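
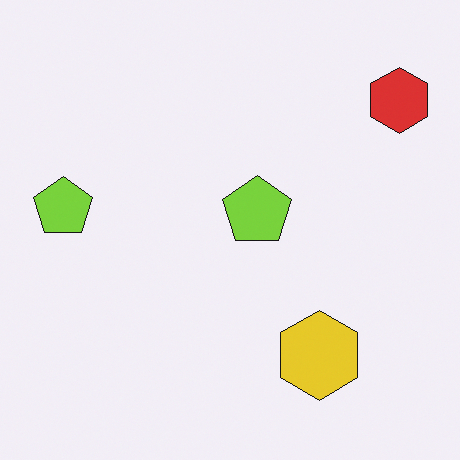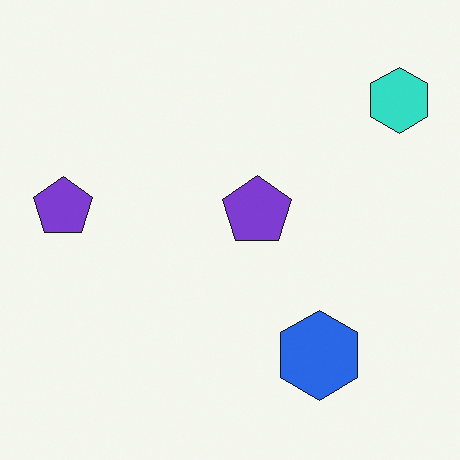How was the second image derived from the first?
It was hue-shifted by a large amount.

Every shape's color has rotated by the same amount around the hue wheel — a uniform hue shift.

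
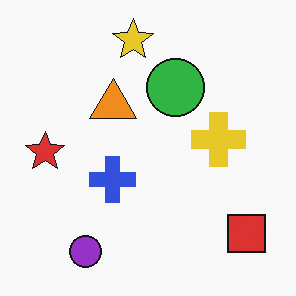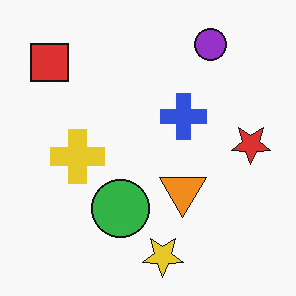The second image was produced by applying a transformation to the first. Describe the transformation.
It was rotated 180°.

The red square sits in the bottom-right of the first image and the top-left of the second — consistent with a whole-image 180° rotation.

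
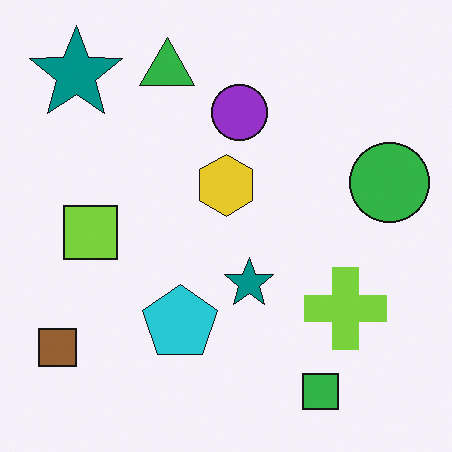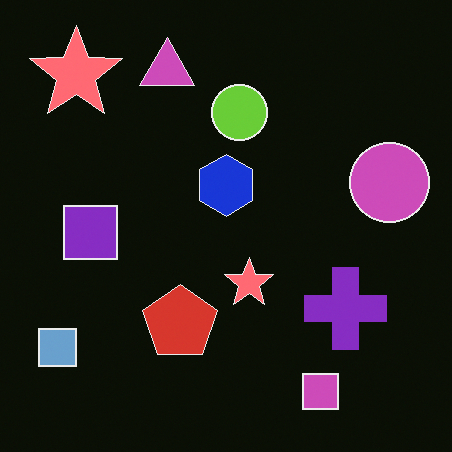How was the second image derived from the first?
The image was color-inverted (negative).

The light background has become dark and every shape's color is its complement — a photographic negative.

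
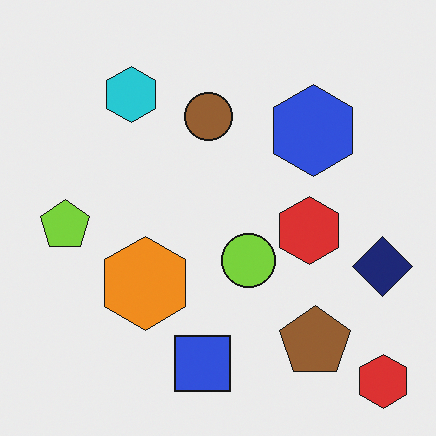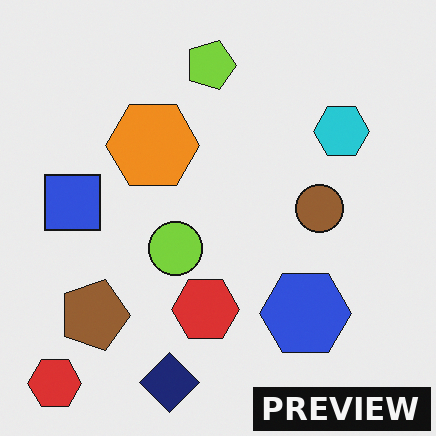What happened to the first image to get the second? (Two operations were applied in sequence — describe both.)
The second image is the first rotated 90° clockwise, then watermarked with the text "PREVIEW" in the lower-right corner.

The navy diamond sits in the right of the first image and the bottom of the second — consistent with a whole-image 90° clockwise rotation. A dark label reading "PREVIEW" appears in the lower-right corner.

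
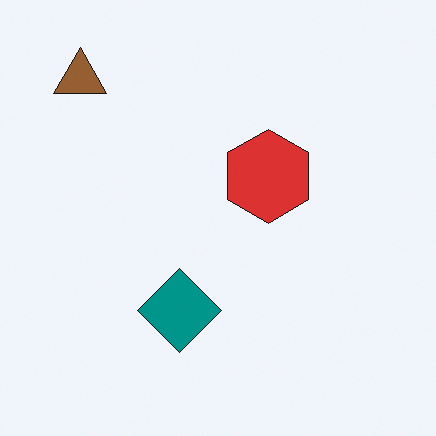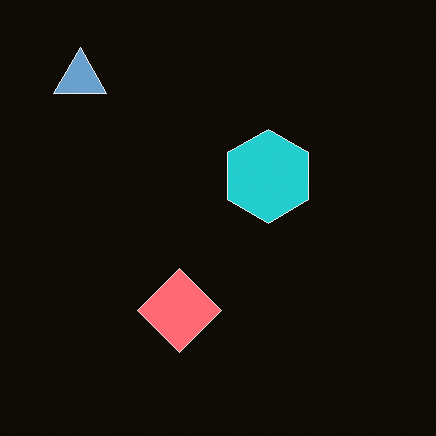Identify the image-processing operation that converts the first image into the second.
The image was color-inverted (negative).

The light background has become dark and every shape's color is its complement — a photographic negative.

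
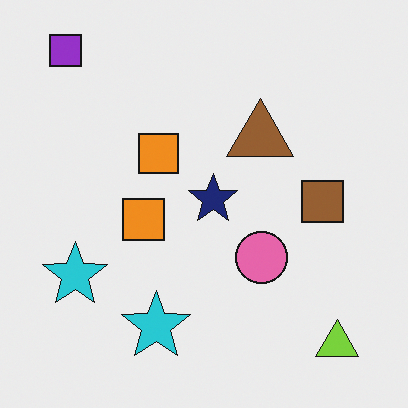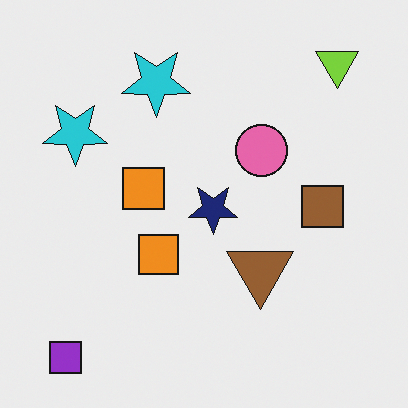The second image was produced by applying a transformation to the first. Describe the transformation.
The transformation is: flipped vertically (top ↔ bottom).

The purple square is in the top-left of the first image and the bottom-left of the second — shapes on opposite sides of the horizontal midline have swapped in a mirror flip.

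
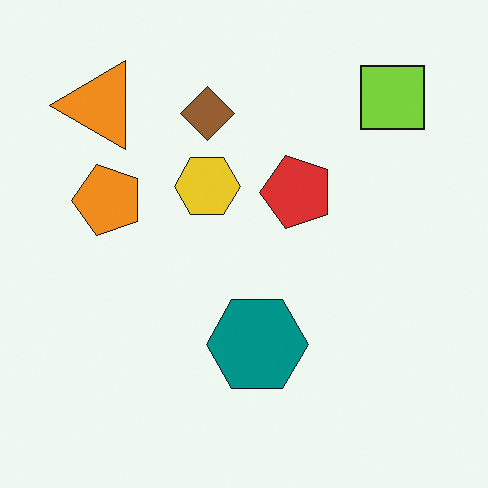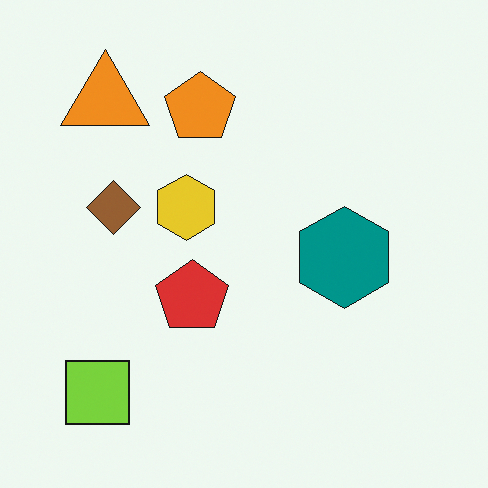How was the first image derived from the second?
The transformation is: transposed (reflected across the top-left ↔ bottom-right diagonal).

Shapes have swapped their row and column positions — what was in the top-right is now in the bottom-left — a diagonal reflection.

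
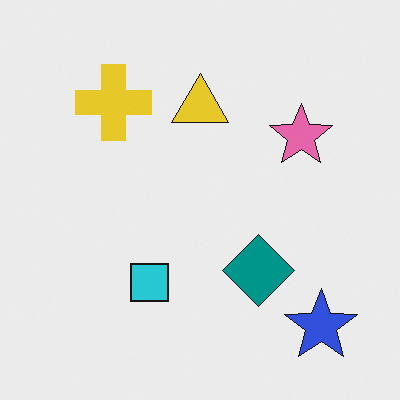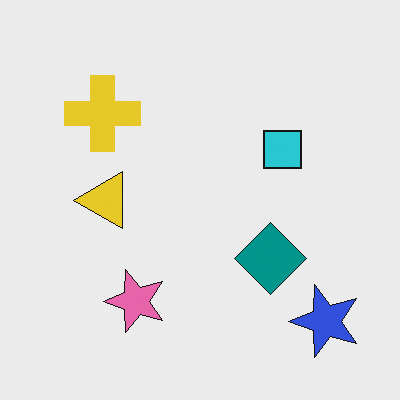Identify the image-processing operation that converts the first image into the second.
It was transposed (reflected across the top-left ↔ bottom-right diagonal).

Shapes have swapped their row and column positions — what was in the top-right is now in the bottom-left — a diagonal reflection.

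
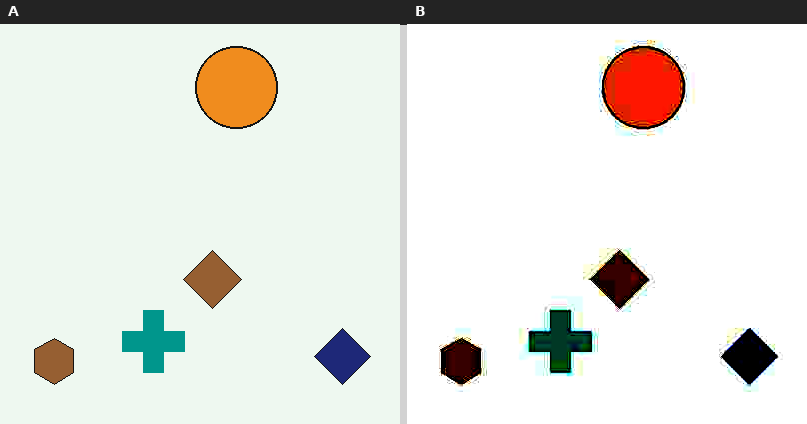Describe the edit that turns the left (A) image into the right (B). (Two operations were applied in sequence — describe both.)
Degraded with heavy JPEG compression, then boosted in contrast.

Blocky 8×8 compression artifacts appear around shape edges and the flat background shows ringing — characteristic JPEG degradation. Tones are pushed away from mid-grey across the whole image — a global contrast change.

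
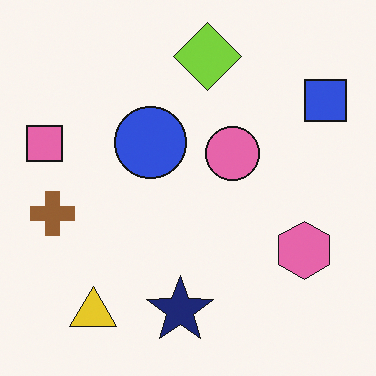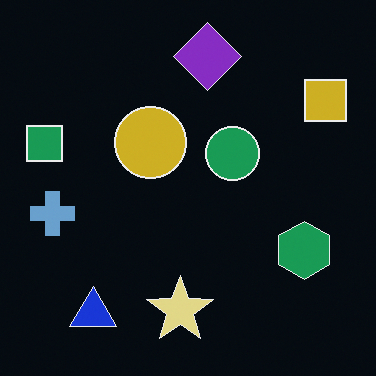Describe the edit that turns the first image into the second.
The transformation is: color-inverted (negative).

The light background has become dark and every shape's color is its complement — a photographic negative.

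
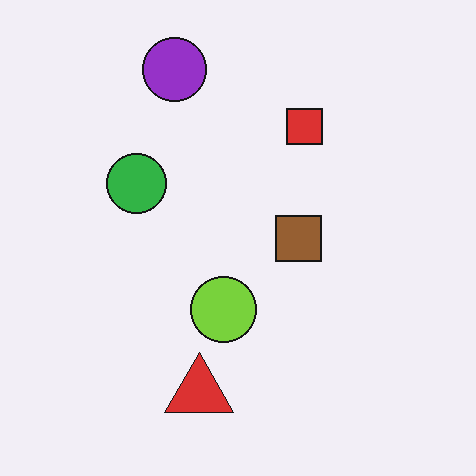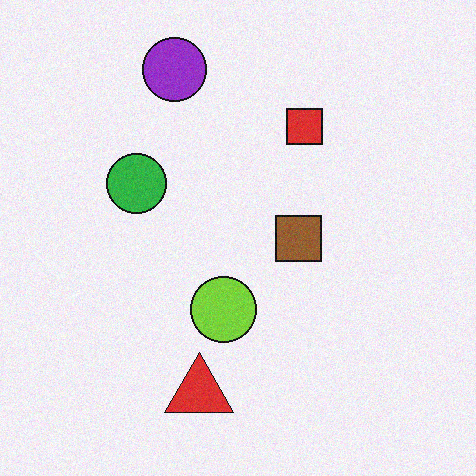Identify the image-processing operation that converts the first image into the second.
The transformation is: degraded with light additive noise.

Random speckle covers the whole image, including the flat background.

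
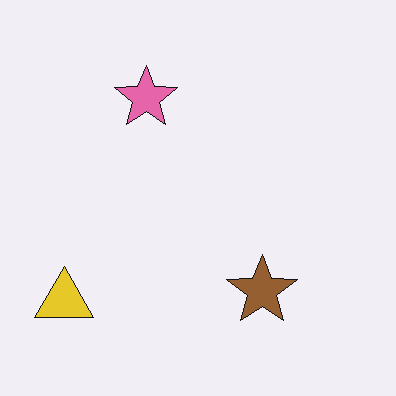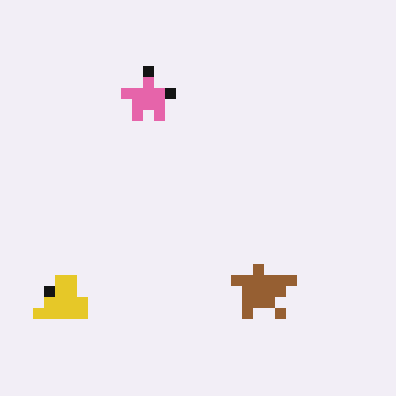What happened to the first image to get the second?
The second image is the first heavily pixelated into large blocks.

Shapes are reduced to large square blocks; fine edges and outlines are lost — a downscale-then-upscale (mosaic) effect.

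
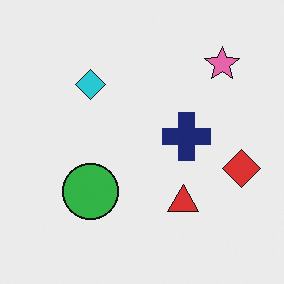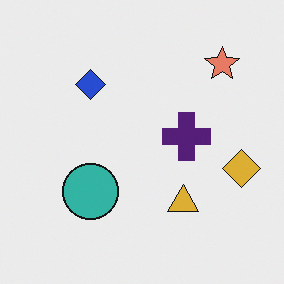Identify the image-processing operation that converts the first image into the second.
The second image is the first hue-shifted by a small amount.

Every shape's color has rotated by the same amount around the hue wheel — a uniform hue shift.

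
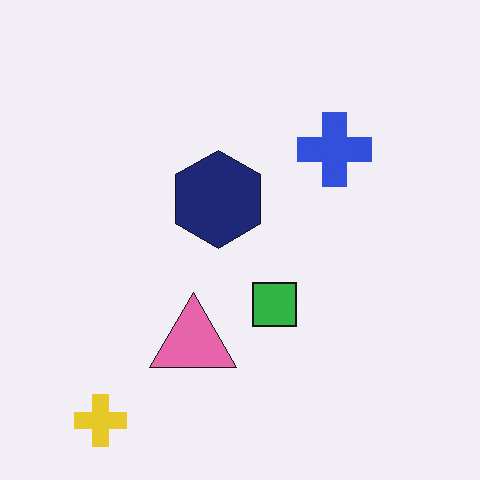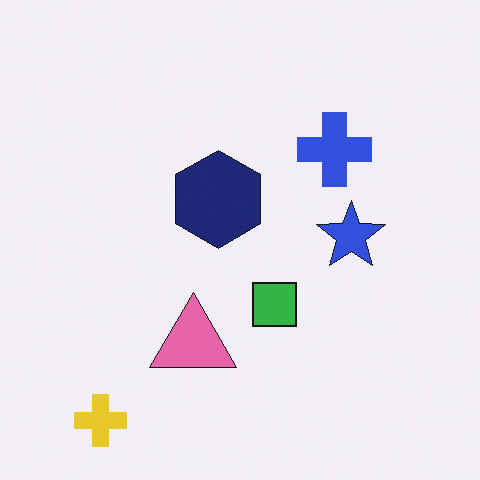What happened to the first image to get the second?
Overlaid with an additional blue star.

A blue star appears in the second image that is absent from the first.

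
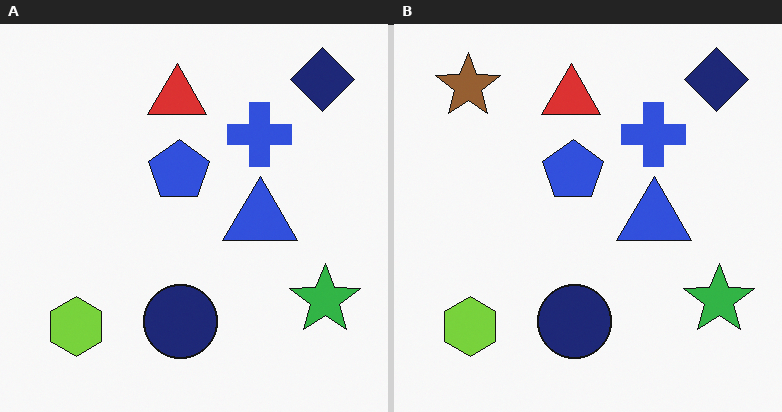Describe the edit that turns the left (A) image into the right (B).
It was overlaid with an additional brown star.

A brown star appears in the right (B) image that is absent from the left (A).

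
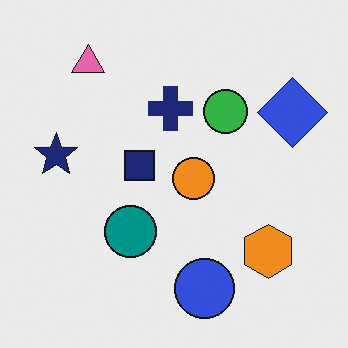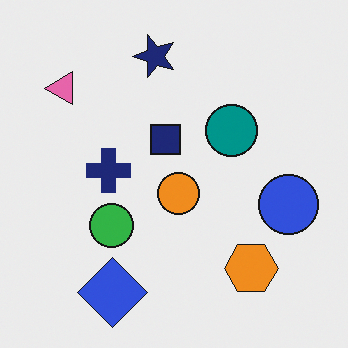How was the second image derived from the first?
Transposed (reflected across the top-left ↔ bottom-right diagonal).

Shapes have swapped their row and column positions — what was in the top-right is now in the bottom-left — a diagonal reflection.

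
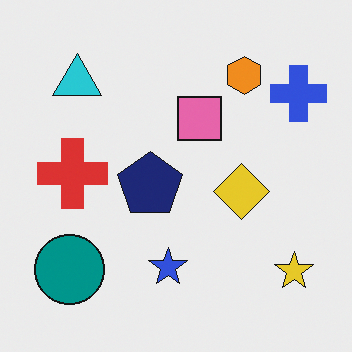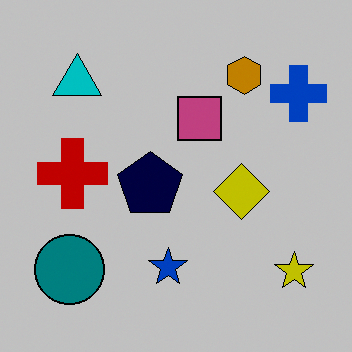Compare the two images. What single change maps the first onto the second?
This is the original image heavily posterized to just a handful of flat colors.

Each flat color has snapped to a coarser quantized level — most visibly, the near-white background has dropped to a flat grey.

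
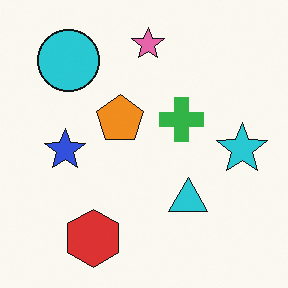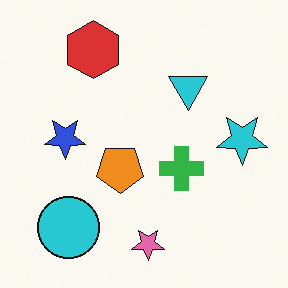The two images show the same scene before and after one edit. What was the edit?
The image was flipped vertically (top ↔ bottom).

The pink star is in the top of the first image and the bottom of the second — shapes on opposite sides of the horizontal midline have swapped in a mirror flip.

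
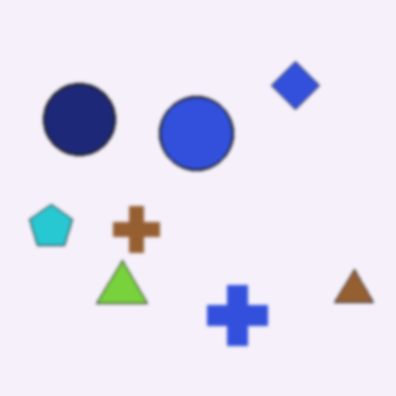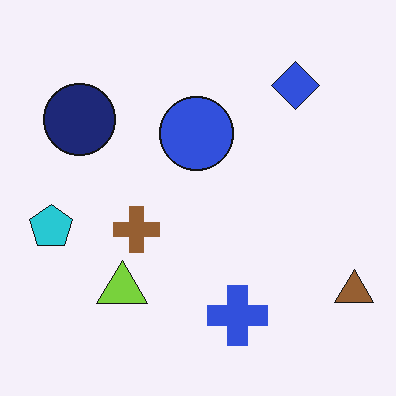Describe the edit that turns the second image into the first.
The transformation is: given a subtle gaussian blur.

Shape edges and outlines are uniformly softened across the whole image.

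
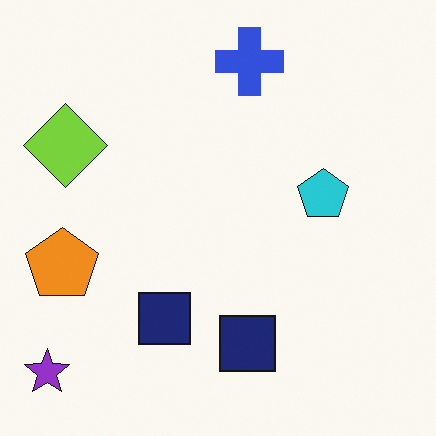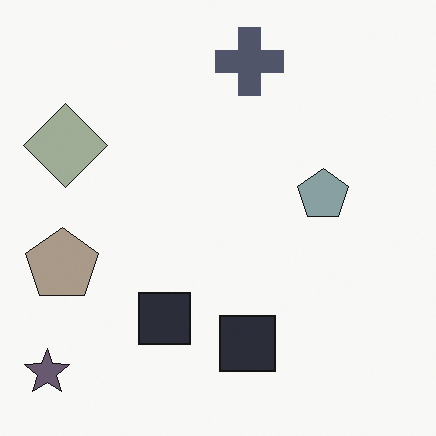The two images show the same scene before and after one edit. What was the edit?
This is the original image made much more muted (saturation change).

All colors are more muted and greyish — a global saturation change.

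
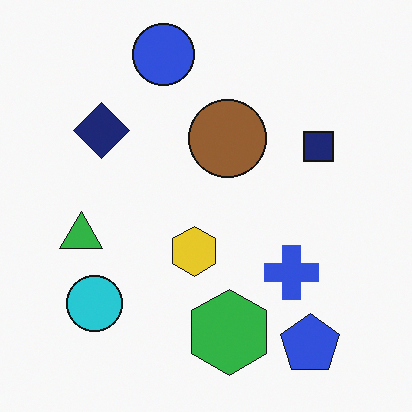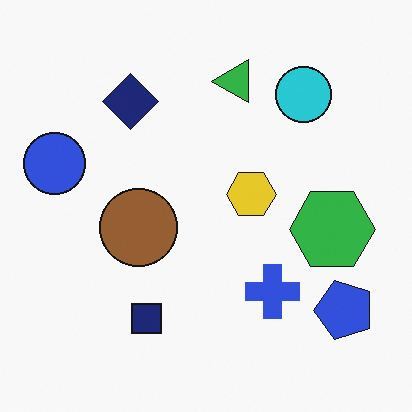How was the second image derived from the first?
The transformation is: transposed (reflected across the top-left ↔ bottom-right diagonal).

Shapes have swapped their row and column positions — what was in the top-right is now in the bottom-left — a diagonal reflection.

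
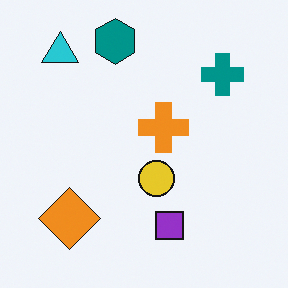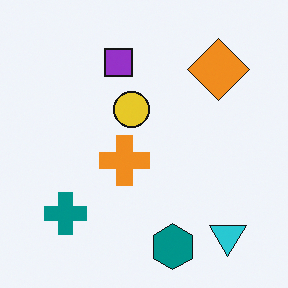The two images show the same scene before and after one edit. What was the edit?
The second image is the first rotated 180°.

The cyan triangle sits in the top-left of the first image and the bottom-right of the second — consistent with a whole-image 180° rotation.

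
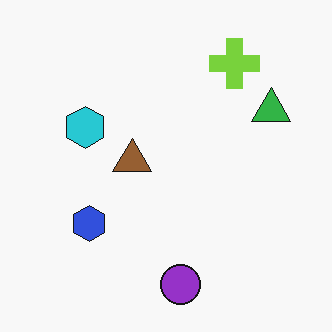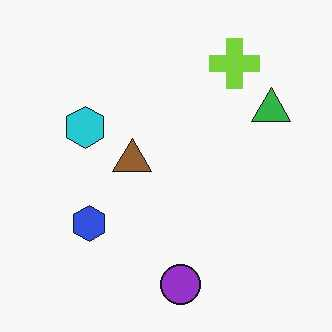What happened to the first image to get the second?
The second image is the first JPEG-compressed with visible artifacts.

Blocky 8×8 compression artifacts appear around shape edges and the flat background shows ringing — characteristic JPEG degradation.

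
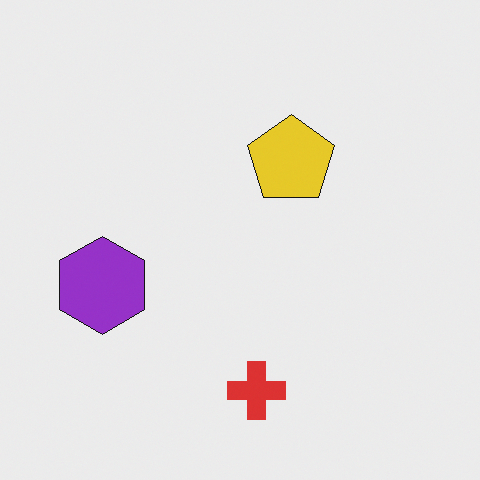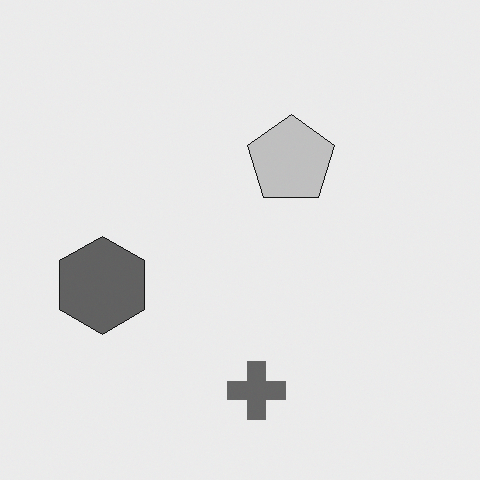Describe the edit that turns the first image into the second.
Converted to grayscale.

All color is removed — every shape is now a shade of grey.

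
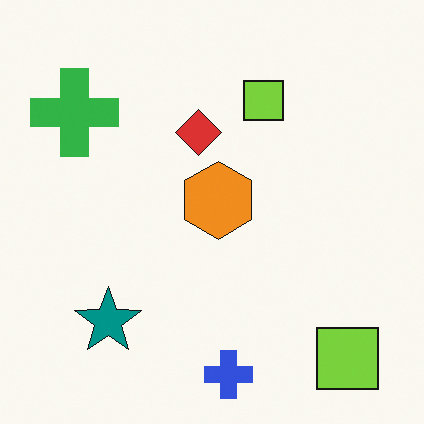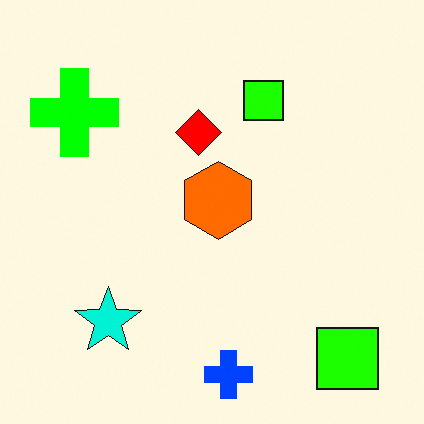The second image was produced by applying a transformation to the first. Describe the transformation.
This is the original image heavily oversaturated.

All colors are more vivid — a global saturation change.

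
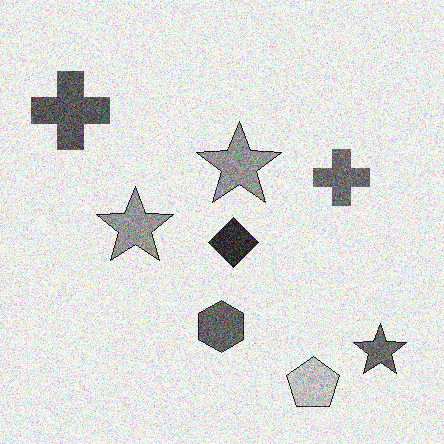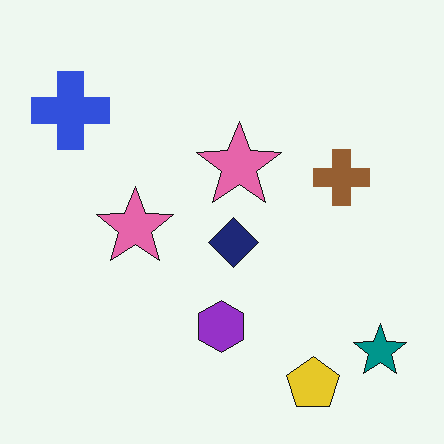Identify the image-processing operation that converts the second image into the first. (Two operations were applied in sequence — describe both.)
Converted to grayscale, then degraded with strong gaussian noise.

All color is removed — every shape is now a shade of grey. Random speckle covers the whole image, including the flat background.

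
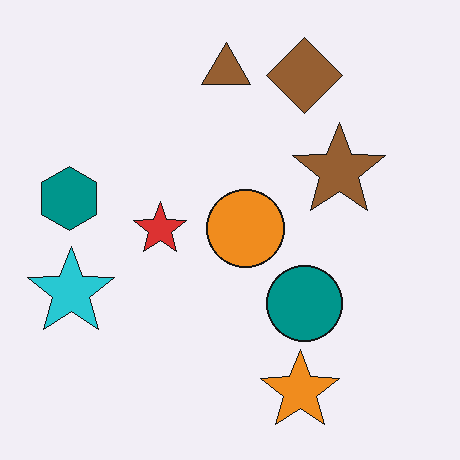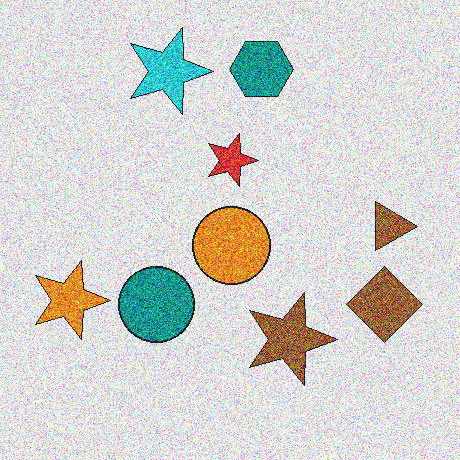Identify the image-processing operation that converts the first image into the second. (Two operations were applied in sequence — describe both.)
It was rotated 90° clockwise, then degraded with heavy additive noise.

The orange star sits in the bottom of the first image and the left of the second — consistent with a whole-image 90° clockwise rotation. Random speckle covers the whole image, including the flat background.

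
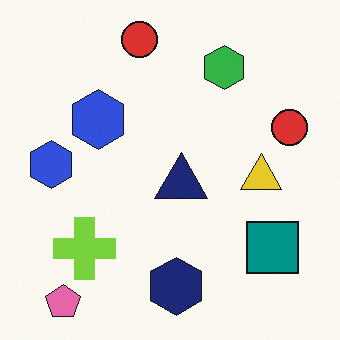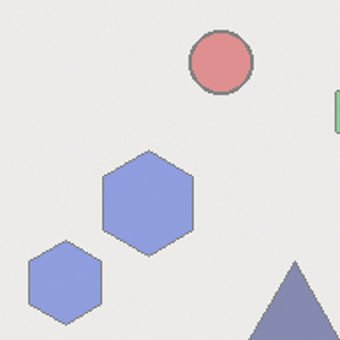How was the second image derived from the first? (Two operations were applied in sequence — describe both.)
The second image is the first washed out (contrast reduced), then cropped to a noticeably smaller region and rescaled.

Tones are pushed toward mid-grey across the whole image — a global contrast change. The visible shapes are larger and the field of view is narrower; shapes near the original edges may be partly or wholly outside the frame — a crop-and-rescale.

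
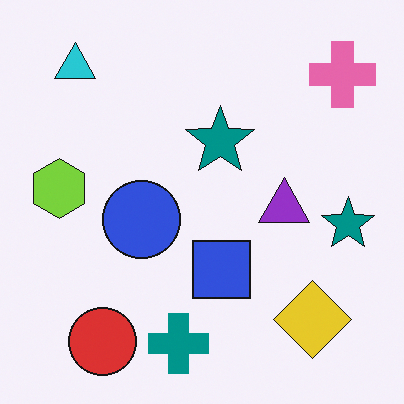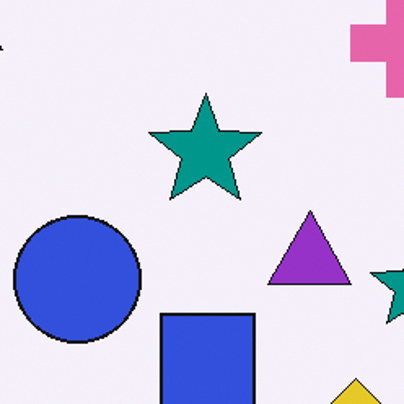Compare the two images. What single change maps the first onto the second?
This is the original image cropped tightly and scaled back up.

The visible shapes are larger and the field of view is narrower; shapes near the original edges may be partly or wholly outside the frame — a crop-and-rescale.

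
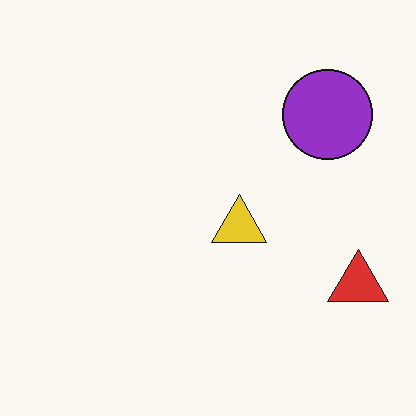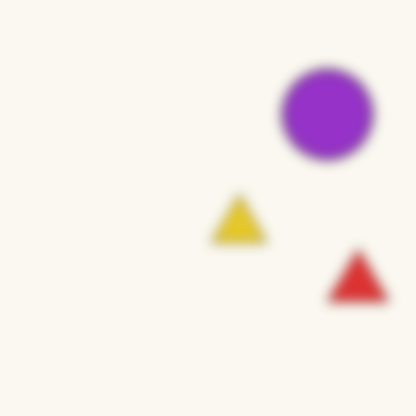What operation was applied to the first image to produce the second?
It was heavily blurred.

Shape edges and outlines are uniformly softened across the whole image.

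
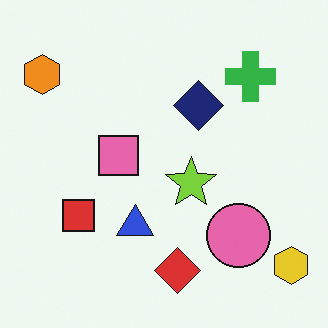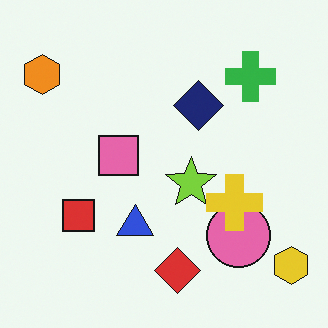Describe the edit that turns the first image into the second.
Overlaid with an additional yellow cross.

A yellow cross appears in the second image that is absent from the first.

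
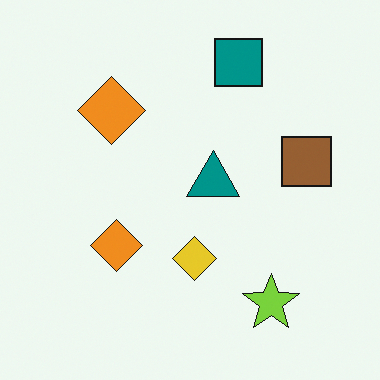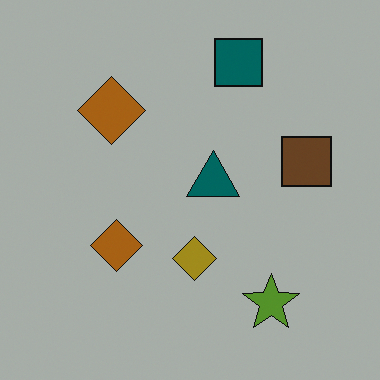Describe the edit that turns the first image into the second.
This is the original image noticeably darkened.

Every pixel — background and shapes alike — is uniformly darkened.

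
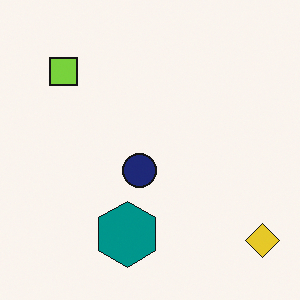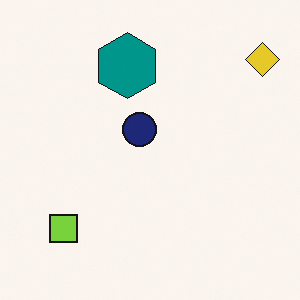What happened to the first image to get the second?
The image was flipped vertically (top ↔ bottom).

The yellow diamond is in the bottom-right of the first image and the top-right of the second — shapes on opposite sides of the horizontal midline have swapped in a mirror flip.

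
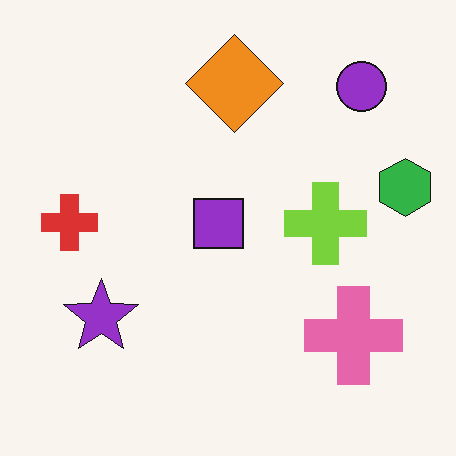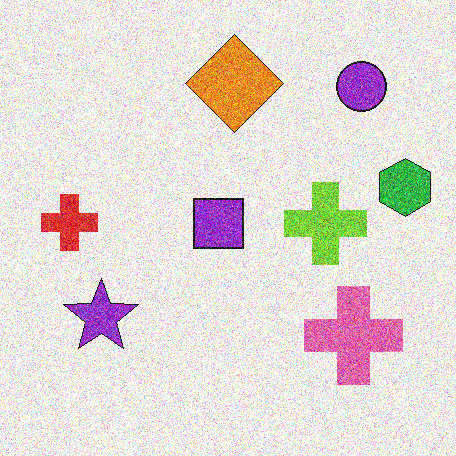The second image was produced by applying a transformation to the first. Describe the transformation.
Degraded with strong gaussian noise.

Random speckle covers the whole image, including the flat background.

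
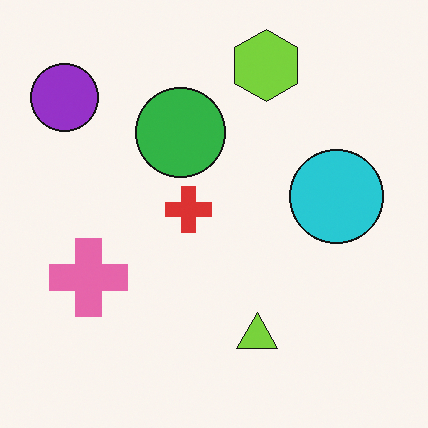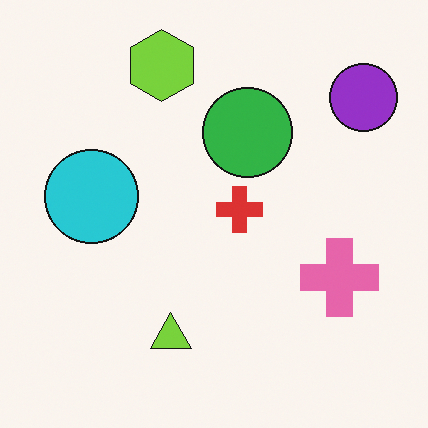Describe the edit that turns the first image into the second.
Flipped horizontally (left ↔ right).

The purple circle is in the top-left of the first image and the top-right of the second — shapes on opposite sides of the vertical midline have swapped in a mirror flip.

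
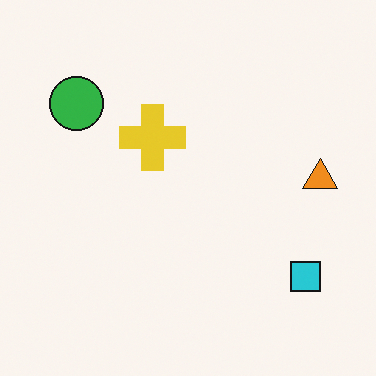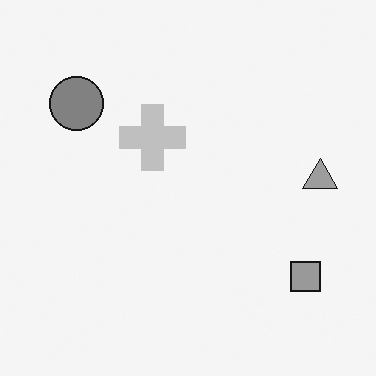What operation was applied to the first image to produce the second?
This is the original image converted to grayscale.

All color is removed — every shape is now a shade of grey.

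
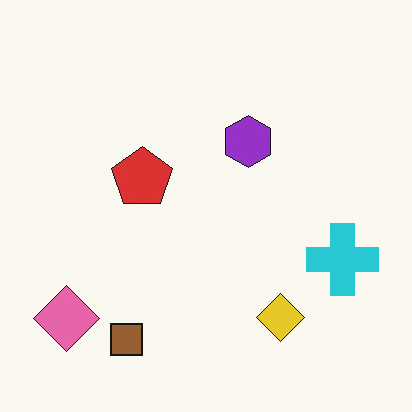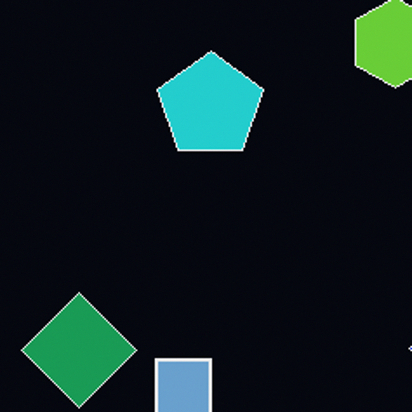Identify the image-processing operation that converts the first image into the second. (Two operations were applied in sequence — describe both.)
The image was cropped to a noticeably smaller region and rescaled, then color-inverted (negative).

The visible shapes are larger and the field of view is narrower; shapes near the original edges may be partly or wholly outside the frame — a crop-and-rescale. The light background has become dark and every shape's color is its complement — a photographic negative.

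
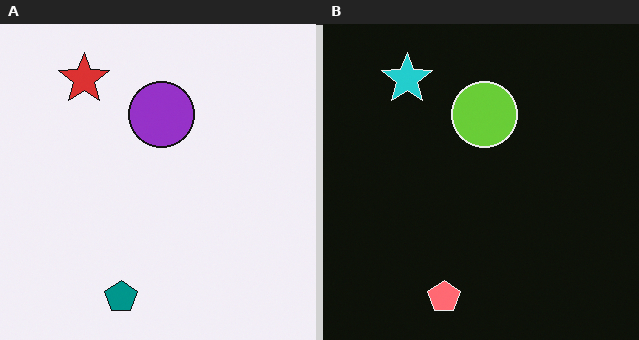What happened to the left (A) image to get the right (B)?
The image was color-inverted (negative).

The light background has become dark and every shape's color is its complement — a photographic negative.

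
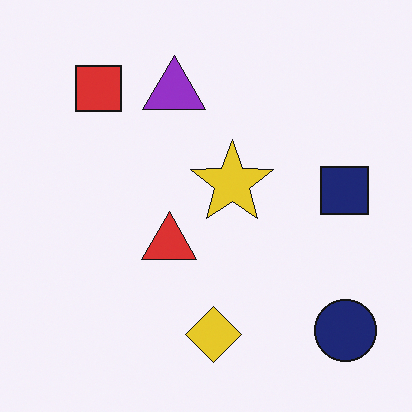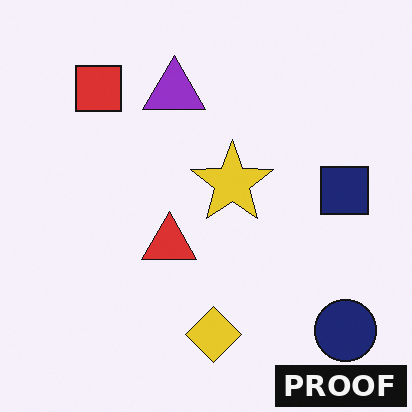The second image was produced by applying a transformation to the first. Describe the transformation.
The image was watermarked with the text "PROOF" in the lower-right corner.

A dark label reading "PROOF" appears in the lower-right corner.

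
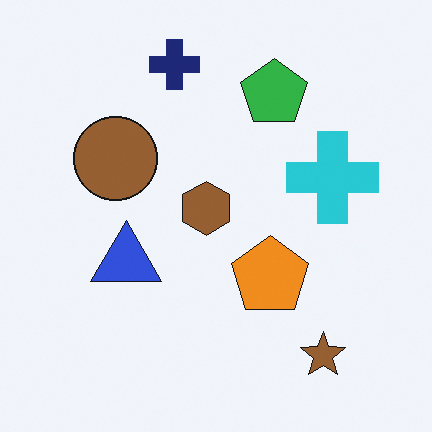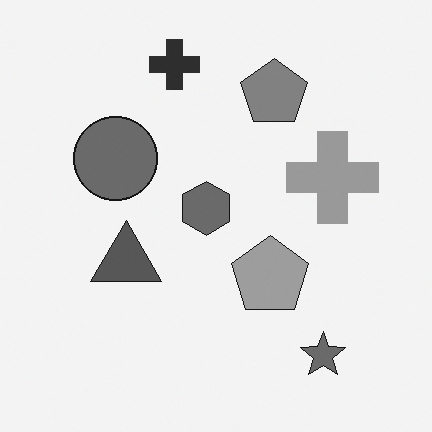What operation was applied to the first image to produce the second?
This is the original image converted to grayscale.

All color is removed — every shape is now a shade of grey.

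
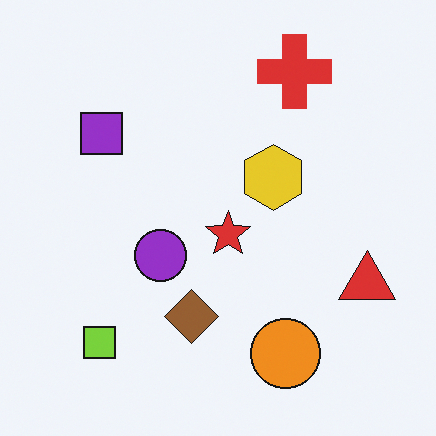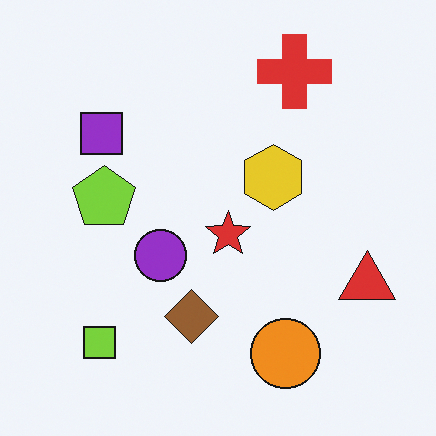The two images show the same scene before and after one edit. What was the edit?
This is the original image overlaid with an additional lime pentagon.

A lime pentagon appears in the second image that is absent from the first.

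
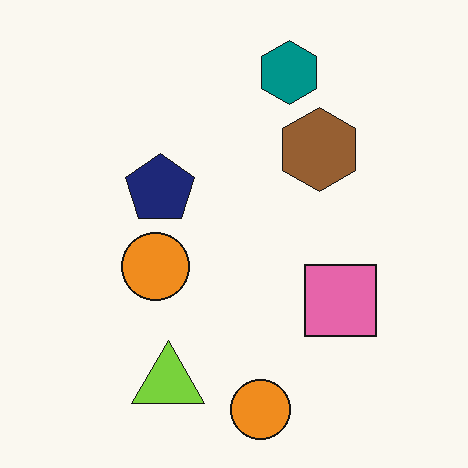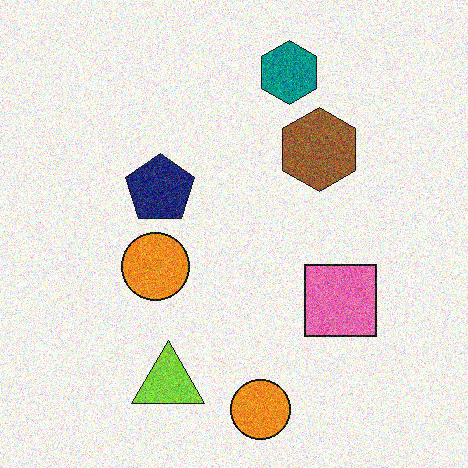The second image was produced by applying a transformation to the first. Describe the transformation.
This is the original image degraded with heavy additive noise.

Random speckle covers the whole image, including the flat background.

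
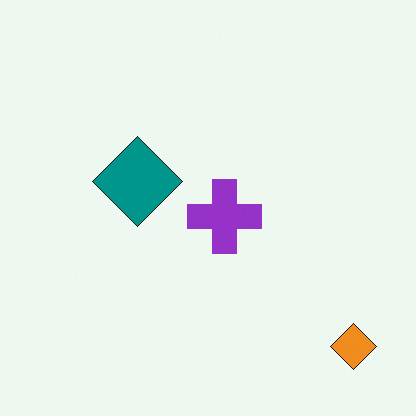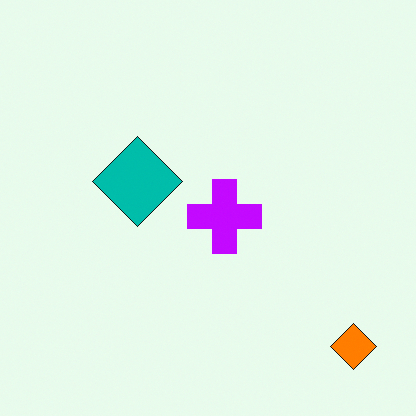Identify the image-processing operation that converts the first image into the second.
Made much more vivid (saturation change).

All colors are more vivid — a global saturation change.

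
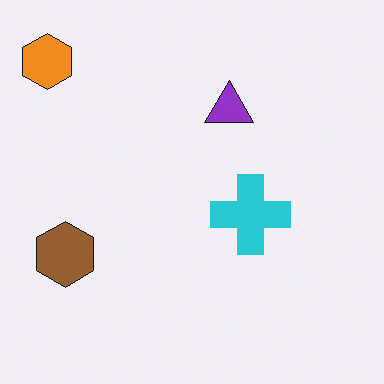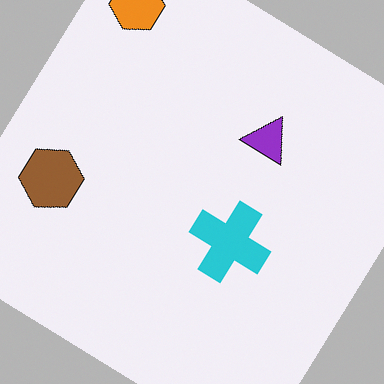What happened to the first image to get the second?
The image was rotated clockwise by a large amount — several tens of degrees.

Every shape is tilted by the same angle and the image corners show triangular fill wedges — a whole-image rotation by a non-right angle.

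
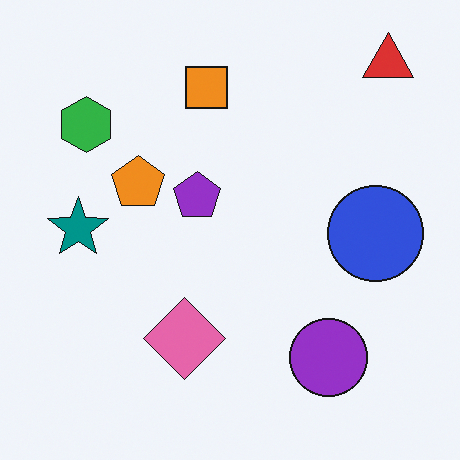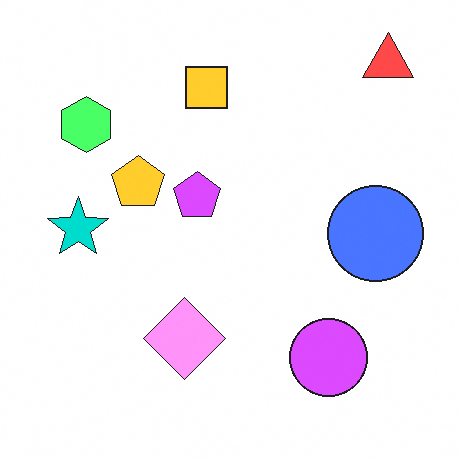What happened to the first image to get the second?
This is the original image brightened a lot.

Every pixel — background and shapes alike — is uniformly brightened.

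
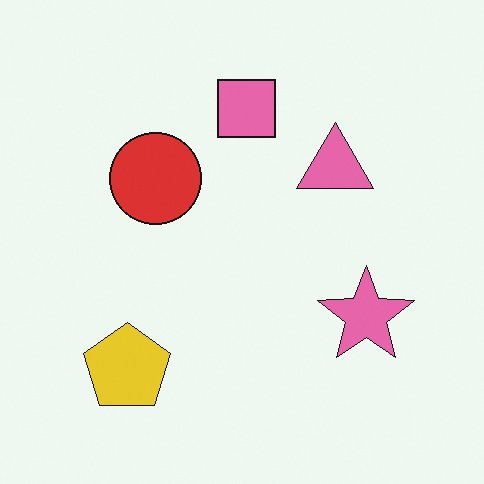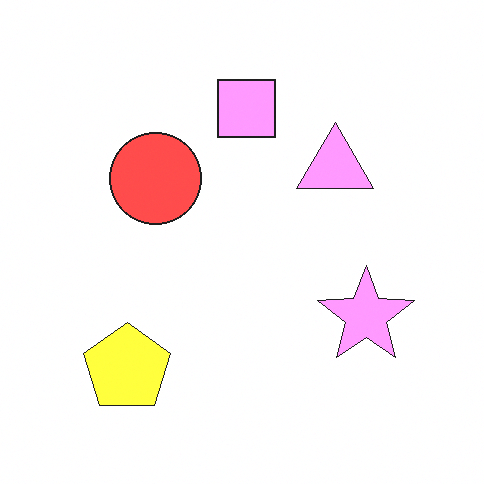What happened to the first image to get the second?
The transformation is: noticeably brightened.

Every pixel — background and shapes alike — is uniformly brightened.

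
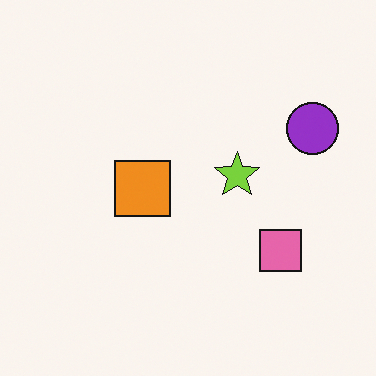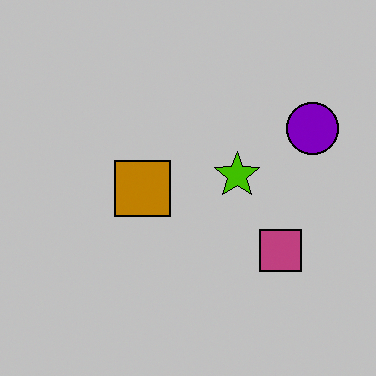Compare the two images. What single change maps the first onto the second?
The transformation is: aggressively posterized.

Each flat color has snapped to a coarser quantized level — most visibly, the near-white background has dropped to a flat grey.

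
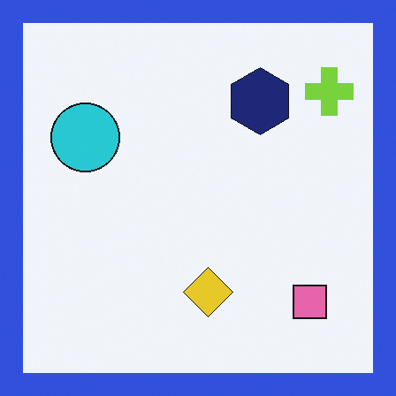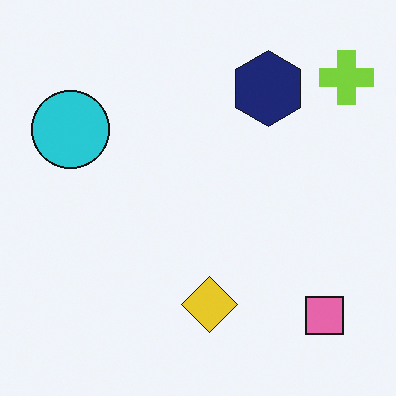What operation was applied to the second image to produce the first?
It was framed with a blue border.

A solid blue frame runs around the edge of the first image, with the content slightly shrunk inside it.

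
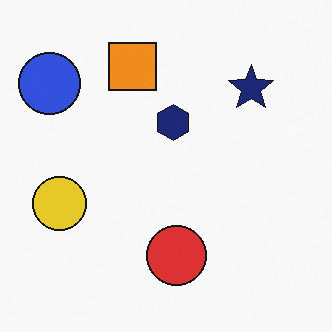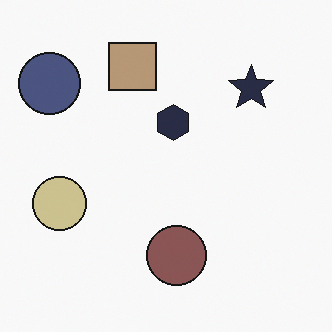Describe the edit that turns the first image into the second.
The transformation is: heavily desaturated.

All colors are more muted and greyish — a global saturation change.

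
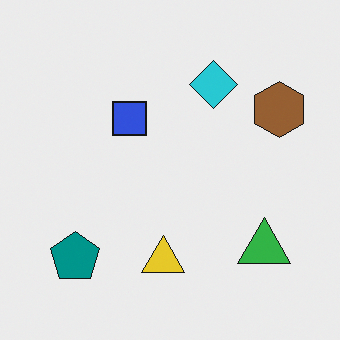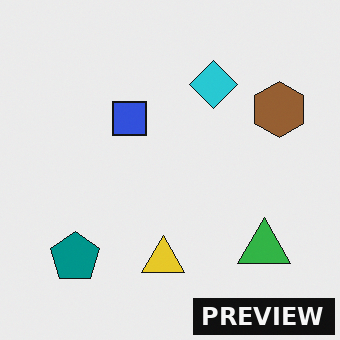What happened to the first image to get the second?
The transformation is: watermarked with the text "PREVIEW" in the lower-right corner.

A dark label reading "PREVIEW" appears in the lower-right corner.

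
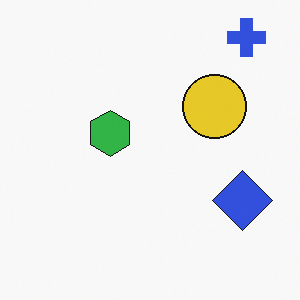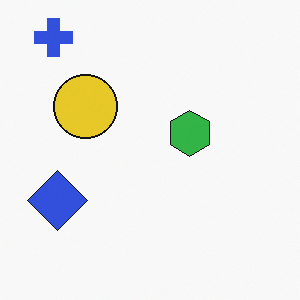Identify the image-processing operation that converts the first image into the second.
The image was flipped horizontally (left ↔ right).

The blue cross is in the top-right of the first image and the top-left of the second — shapes on opposite sides of the vertical midline have swapped in a mirror flip.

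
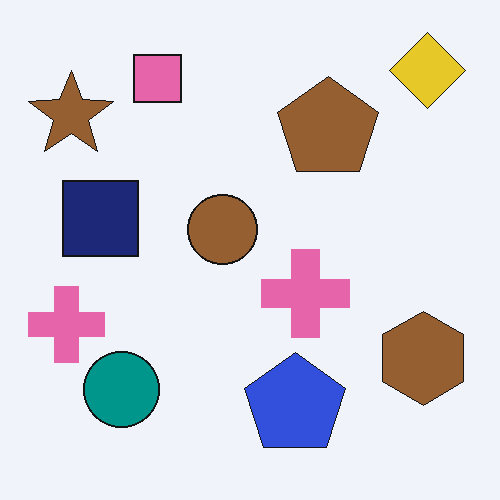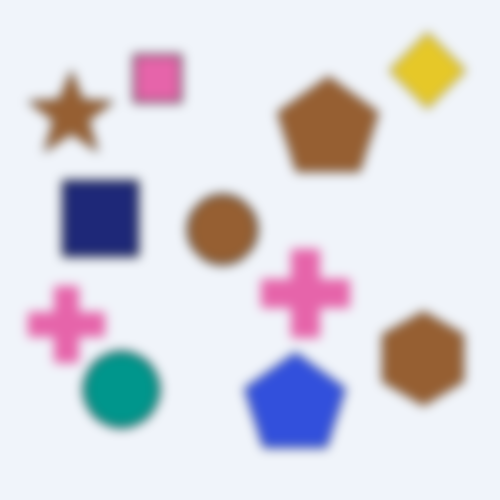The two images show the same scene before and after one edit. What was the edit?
The transformation is: heavily blurred.

Shape edges and outlines are uniformly softened across the whole image.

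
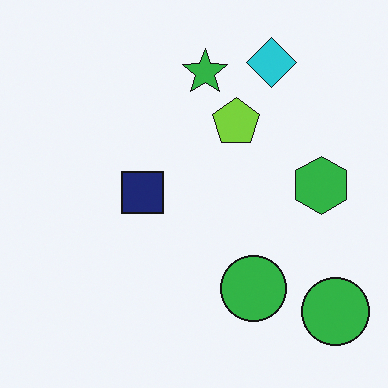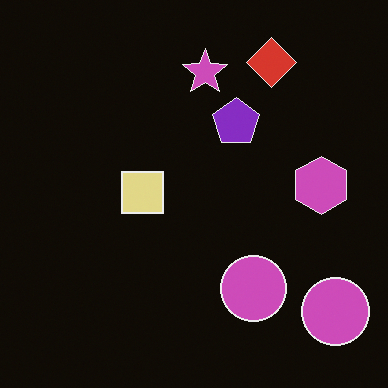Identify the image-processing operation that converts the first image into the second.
This is the original image color-inverted (negative).

The light background has become dark and every shape's color is its complement — a photographic negative.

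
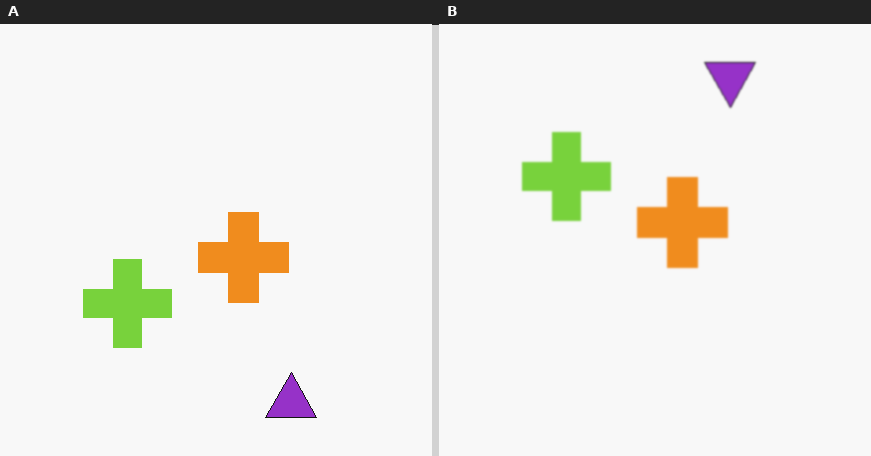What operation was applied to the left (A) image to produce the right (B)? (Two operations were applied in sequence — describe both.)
The image was given a subtle gaussian blur, then flipped vertically (top ↔ bottom).

Shape edges and outlines are uniformly softened across the whole image. The purple triangle is in the bottom-right of the left (A) image and the top-right of the right (B) — shapes on opposite sides of the horizontal midline have swapped in a mirror flip.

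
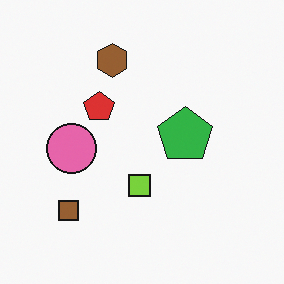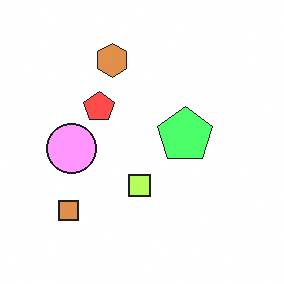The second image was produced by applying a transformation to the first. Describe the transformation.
It was brightened a lot.

Every pixel — background and shapes alike — is uniformly brightened.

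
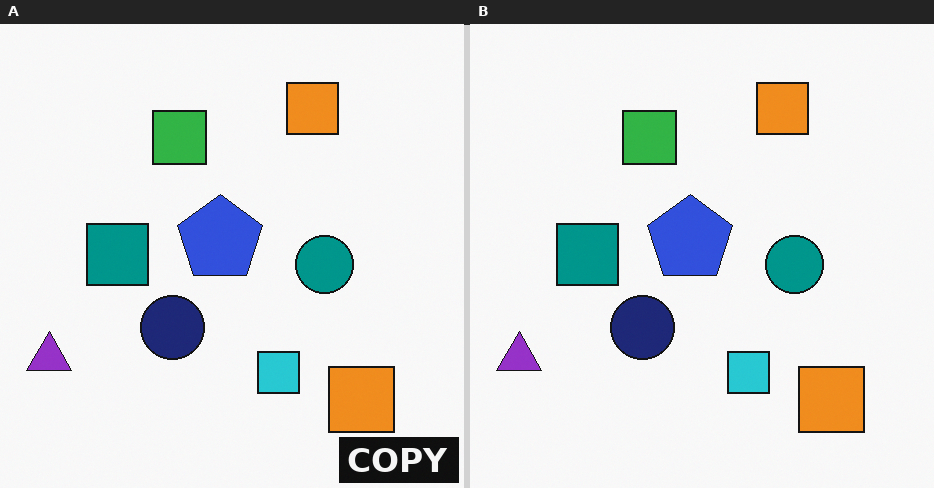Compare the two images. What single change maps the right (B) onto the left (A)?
This is the original image watermarked with the text "COPY" in the lower-right corner.

A dark label reading "COPY" appears in the lower-right corner.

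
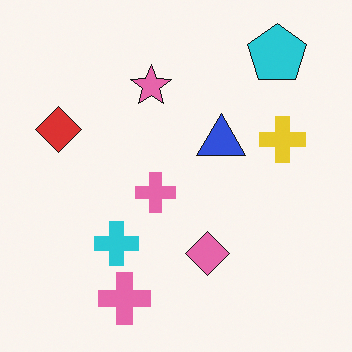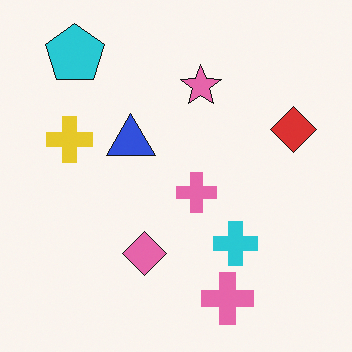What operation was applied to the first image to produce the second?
This is the original image flipped horizontally (left ↔ right).

The red diamond is in the left of the first image and the right of the second — shapes on opposite sides of the vertical midline have swapped in a mirror flip.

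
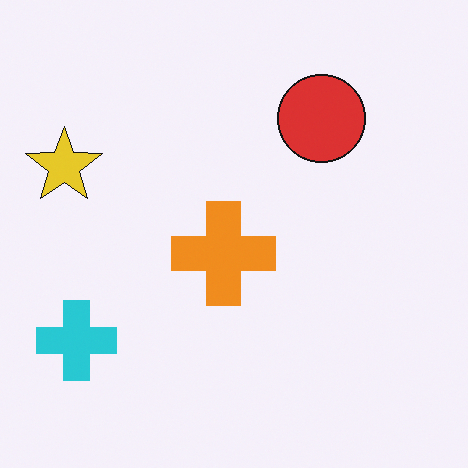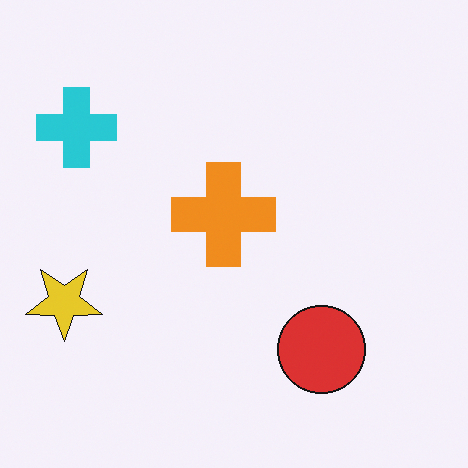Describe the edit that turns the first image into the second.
The transformation is: flipped vertically (top ↔ bottom).

The red circle is in the top-right of the first image and the bottom-right of the second — shapes on opposite sides of the horizontal midline have swapped in a mirror flip.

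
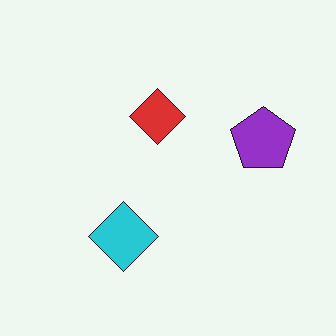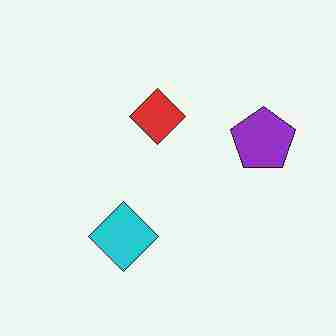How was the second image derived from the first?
The second image is the first heavily JPEG-compressed with obvious blocking artifacts.

Blocky 8×8 compression artifacts appear around shape edges and the flat background shows ringing — characteristic JPEG degradation.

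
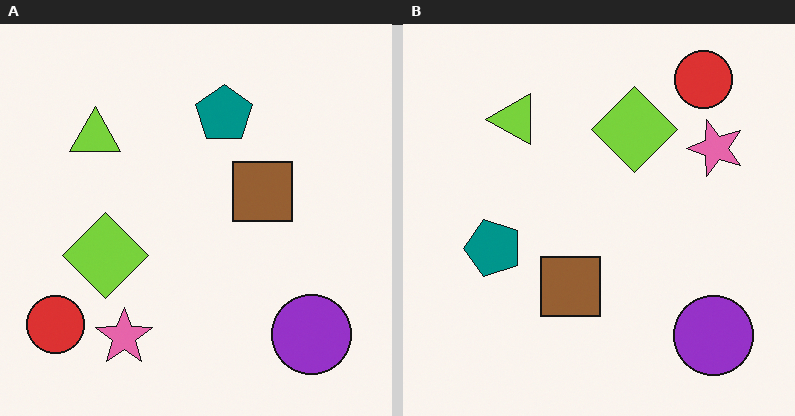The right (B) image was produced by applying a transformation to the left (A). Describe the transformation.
This is the original image transposed (reflected across the top-left ↔ bottom-right diagonal).

Shapes have swapped their row and column positions — what was in the top-right is now in the bottom-left — a diagonal reflection.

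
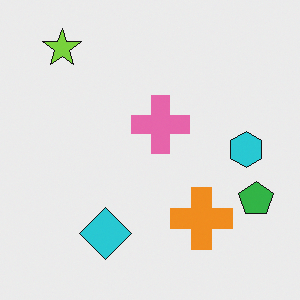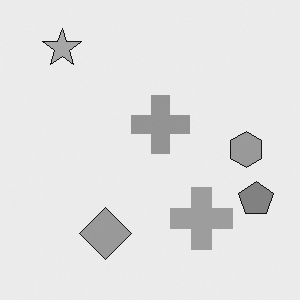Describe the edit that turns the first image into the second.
This is the original image converted to grayscale.

All color is removed — every shape is now a shade of grey.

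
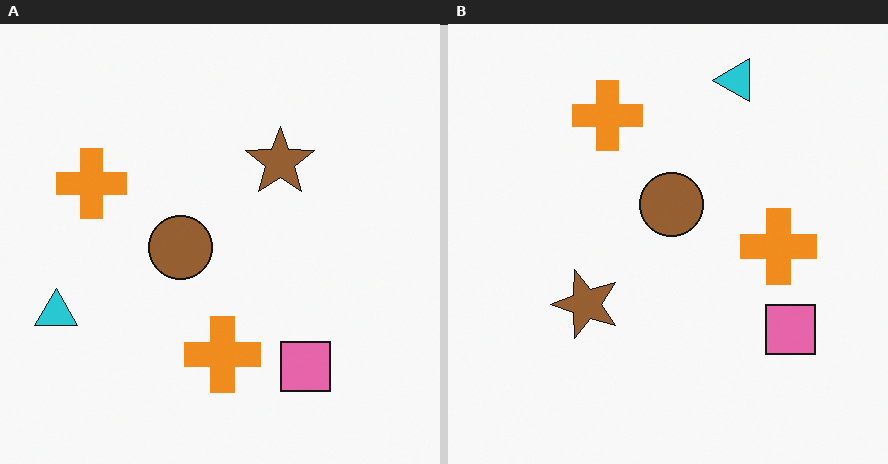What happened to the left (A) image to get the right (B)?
The image was transposed (reflected across the top-left ↔ bottom-right diagonal).

Shapes have swapped their row and column positions — what was in the top-right is now in the bottom-left — a diagonal reflection.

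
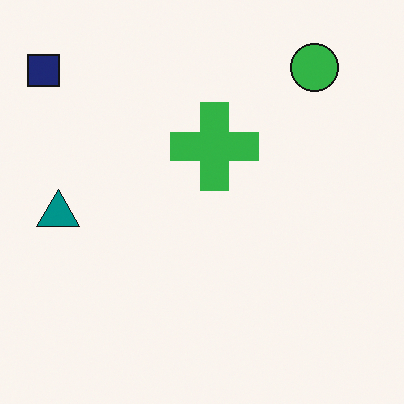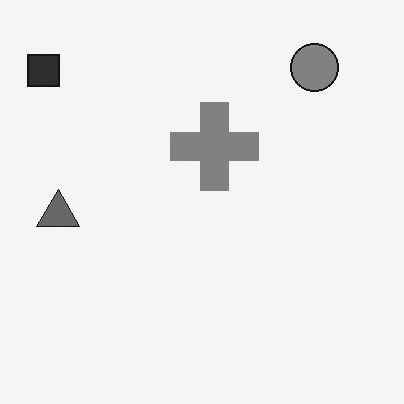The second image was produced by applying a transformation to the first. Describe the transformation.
Converted to grayscale.

All color is removed — every shape is now a shade of grey.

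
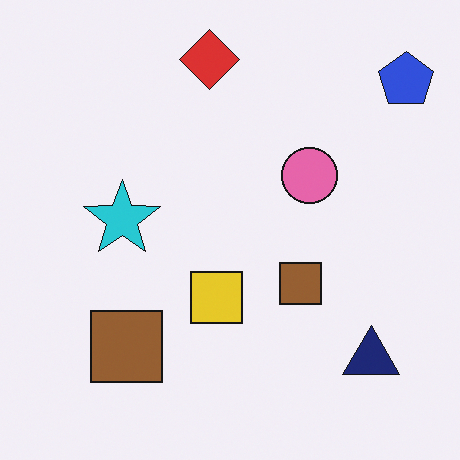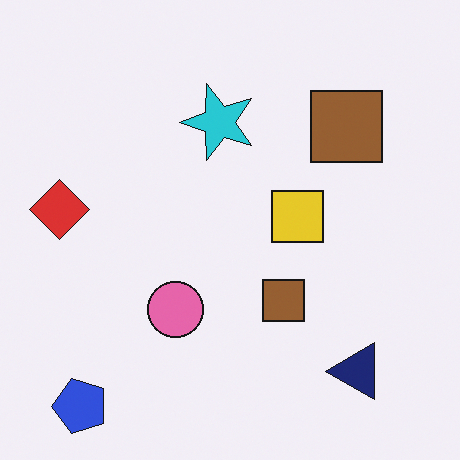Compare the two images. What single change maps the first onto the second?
Transposed (reflected across the top-left ↔ bottom-right diagonal).

Shapes have swapped their row and column positions — what was in the top-right is now in the bottom-left — a diagonal reflection.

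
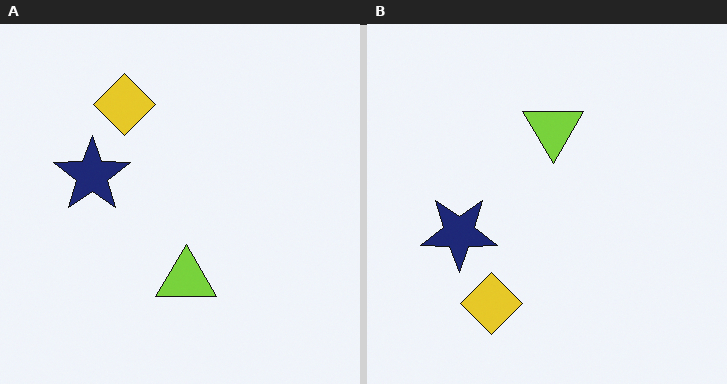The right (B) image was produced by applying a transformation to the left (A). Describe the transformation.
The right (B) image is the left (A) flipped vertically (top ↔ bottom).

The yellow diamond is in the top of the left (A) image and the bottom of the right (B) — shapes on opposite sides of the horizontal midline have swapped in a mirror flip.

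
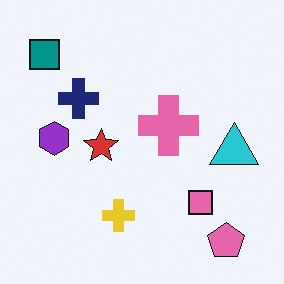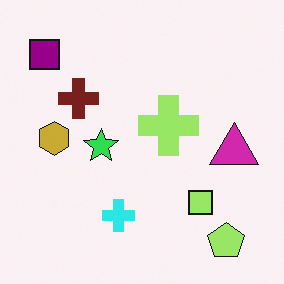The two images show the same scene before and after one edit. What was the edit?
This is the original image hue-shifted by a moderate amount.

Every shape's color has rotated by the same amount around the hue wheel — a uniform hue shift.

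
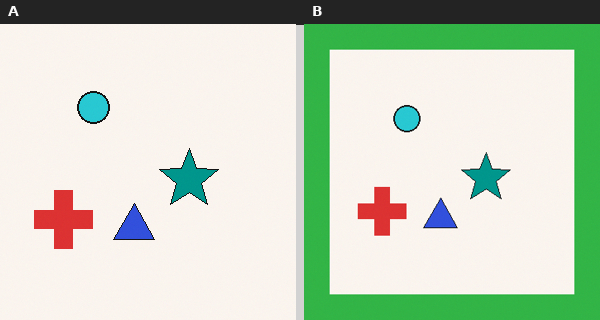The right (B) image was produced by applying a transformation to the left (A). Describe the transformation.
The right (B) image is the left (A) framed with a green border.

A solid green frame runs around the edge of the right (B) image, with the content slightly shrunk inside it.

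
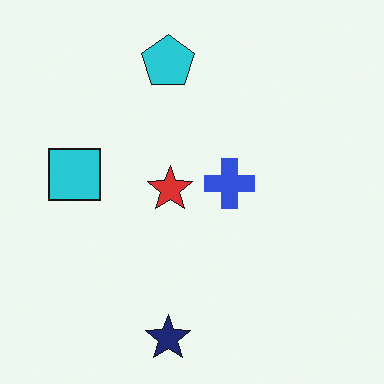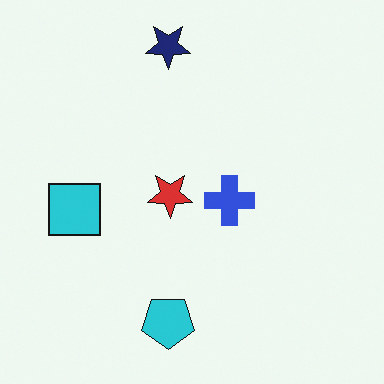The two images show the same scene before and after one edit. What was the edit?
The image was flipped vertically (top ↔ bottom).

The navy star is in the bottom of the first image and the top of the second — shapes on opposite sides of the horizontal midline have swapped in a mirror flip.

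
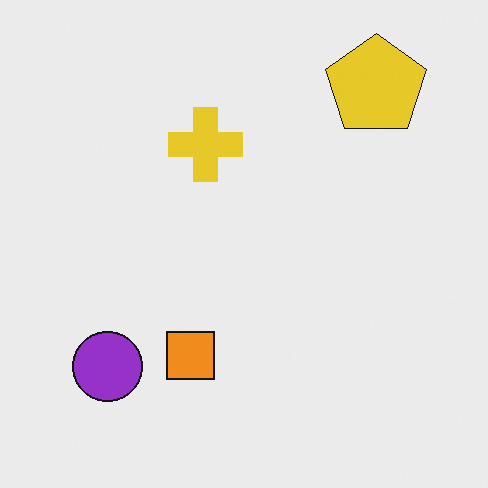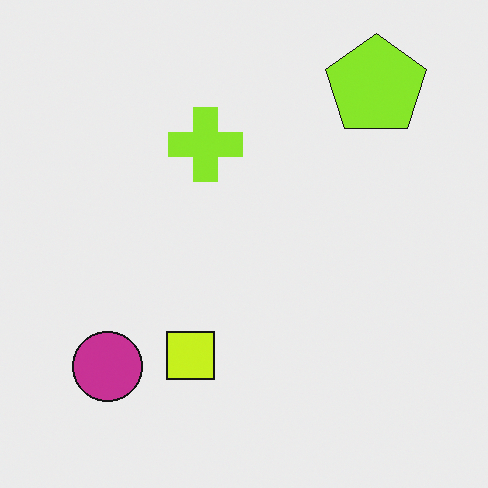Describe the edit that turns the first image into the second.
The transformation is: hue-shifted slightly.

Every shape's color has rotated by the same amount around the hue wheel — a uniform hue shift.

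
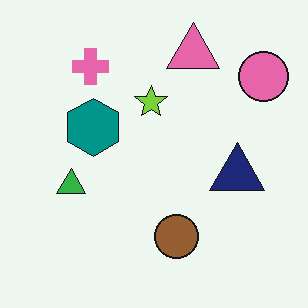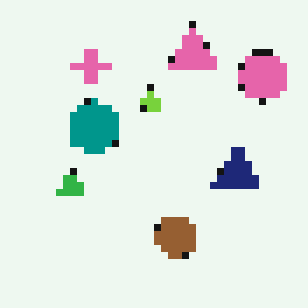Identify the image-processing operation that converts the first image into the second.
The second image is the first moderately pixelated.

Shapes are reduced to large square blocks; fine edges and outlines are lost — a downscale-then-upscale (mosaic) effect.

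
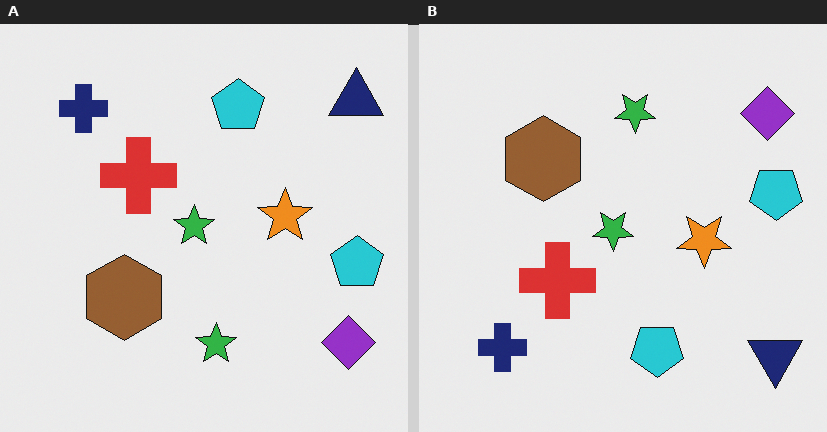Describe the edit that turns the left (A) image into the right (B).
This is the original image flipped vertically (top ↔ bottom).

The navy triangle is in the top-right of the left (A) image and the bottom-right of the right (B) — shapes on opposite sides of the horizontal midline have swapped in a mirror flip.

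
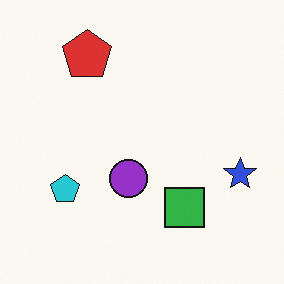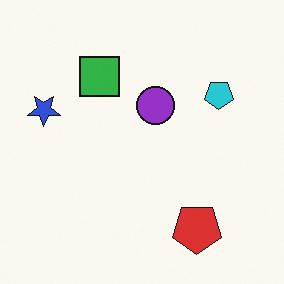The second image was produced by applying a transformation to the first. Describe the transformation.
The image was rotated 180°.

The blue star sits in the right of the first image and the left of the second — consistent with a whole-image 180° rotation.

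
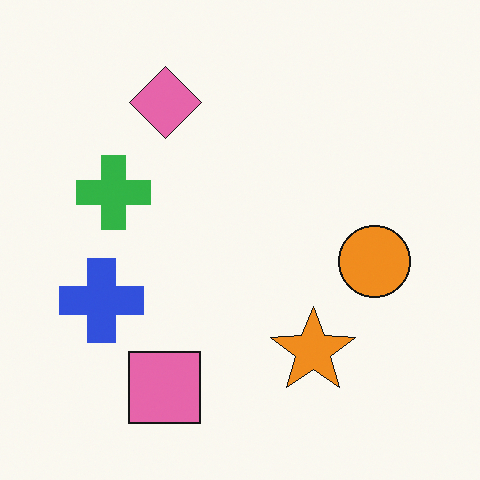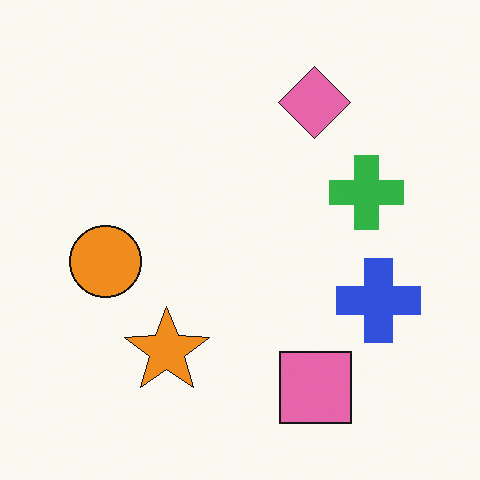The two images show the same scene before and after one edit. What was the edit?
Flipped horizontally (left ↔ right).

The blue cross is in the left of the first image and the right of the second — shapes on opposite sides of the vertical midline have swapped in a mirror flip.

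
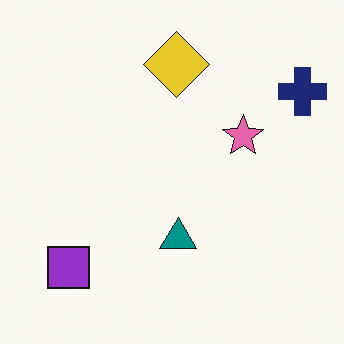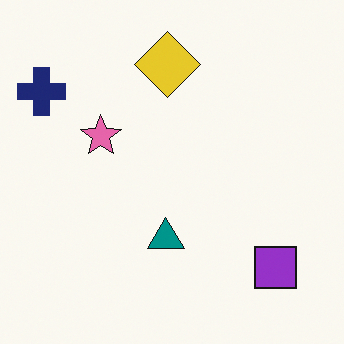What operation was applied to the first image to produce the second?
The second image is the first flipped horizontally (left ↔ right).

The navy cross is in the top-right of the first image and the top-left of the second — shapes on opposite sides of the vertical midline have swapped in a mirror flip.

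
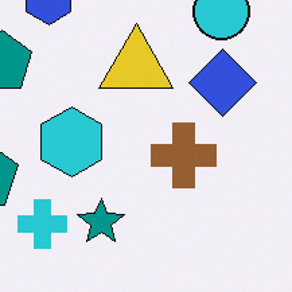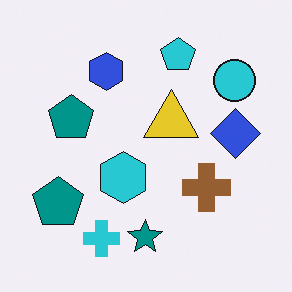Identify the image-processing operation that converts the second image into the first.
This is the original image cropped to a modestly smaller region and rescaled.

The visible shapes are larger and the field of view is narrower; shapes near the original edges may be partly or wholly outside the frame — a crop-and-rescale.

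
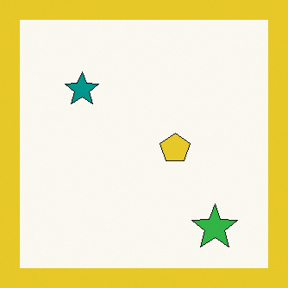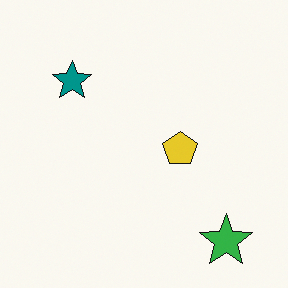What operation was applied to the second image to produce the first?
Framed with a yellow border.

A solid yellow frame runs around the edge of the first image, with the content slightly shrunk inside it.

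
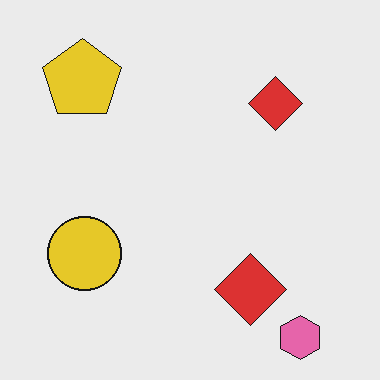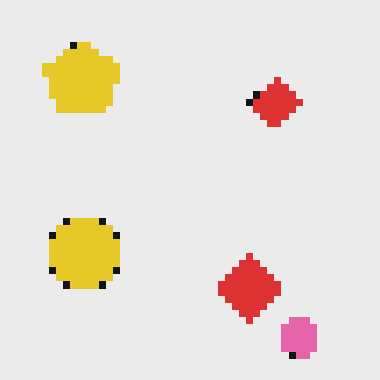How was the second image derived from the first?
This is the original image pixelated into visible square blocks.

Shapes are reduced to large square blocks; fine edges and outlines are lost — a downscale-then-upscale (mosaic) effect.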